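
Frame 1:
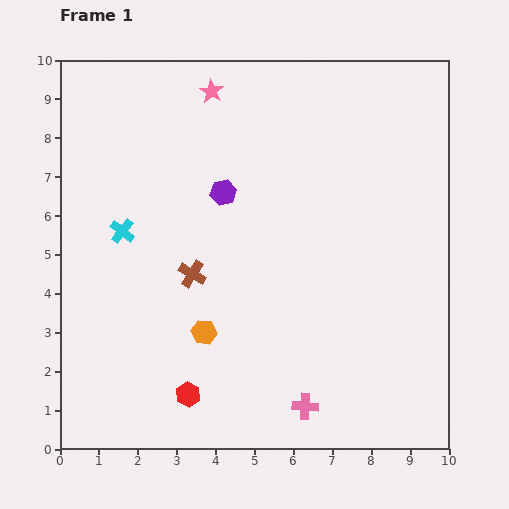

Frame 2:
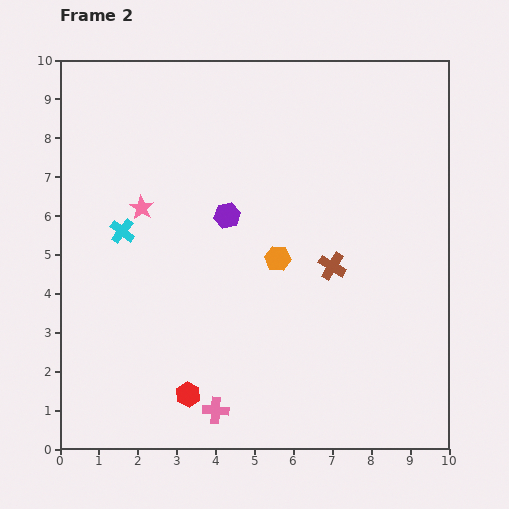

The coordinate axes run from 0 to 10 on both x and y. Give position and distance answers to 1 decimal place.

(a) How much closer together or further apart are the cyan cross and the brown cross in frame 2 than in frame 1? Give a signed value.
+3.4

Distance in frame 1: 2.1. Distance in frame 2: 5.5.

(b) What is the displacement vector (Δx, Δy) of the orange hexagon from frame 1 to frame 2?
(1.9, 1.9)

The orange hexagon was at (3.7, 3.0) in frame 1 and (5.6, 4.9) in frame 2.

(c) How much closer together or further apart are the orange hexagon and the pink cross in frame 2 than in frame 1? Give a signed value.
+1.0

Distance in frame 1: 3.2. Distance in frame 2: 4.2.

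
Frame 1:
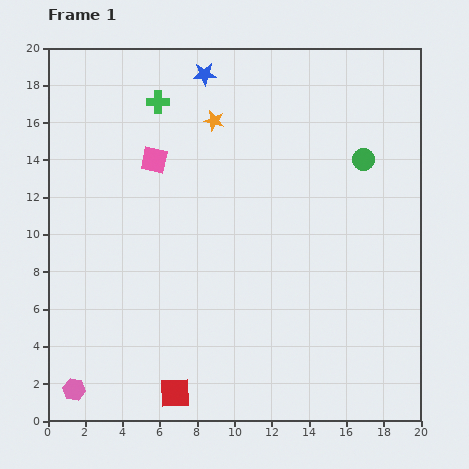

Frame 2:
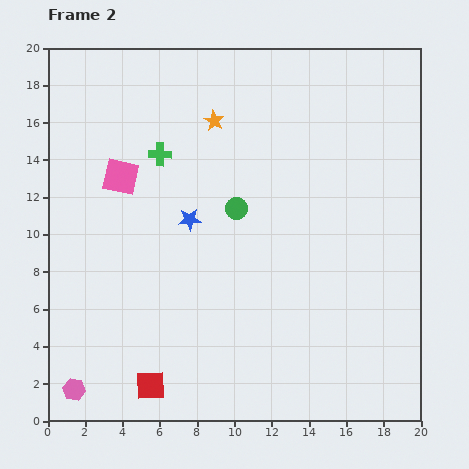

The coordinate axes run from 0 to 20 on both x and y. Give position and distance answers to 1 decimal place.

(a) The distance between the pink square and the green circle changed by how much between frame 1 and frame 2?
-4.8

Distance in frame 1: 11.2. Distance in frame 2: 6.4.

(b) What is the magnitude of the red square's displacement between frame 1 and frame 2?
1.4

The red square moved from (6.8, 1.5) to (5.5, 1.9), a distance of √(1.3² + 0.4²) ≈ 1.4.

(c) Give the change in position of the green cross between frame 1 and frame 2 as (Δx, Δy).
(0.1, -2.8)

The green cross was at (5.9, 17.1) in frame 1 and (6.0, 14.3) in frame 2.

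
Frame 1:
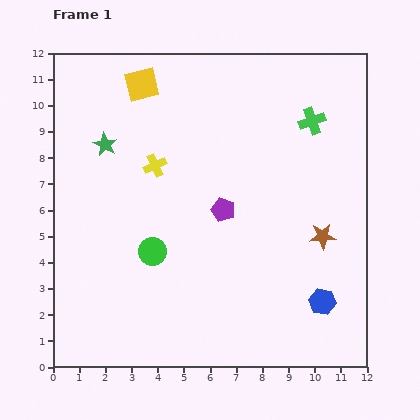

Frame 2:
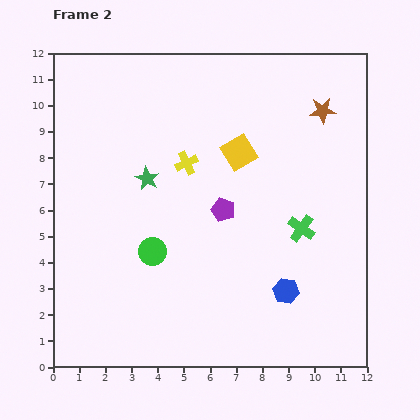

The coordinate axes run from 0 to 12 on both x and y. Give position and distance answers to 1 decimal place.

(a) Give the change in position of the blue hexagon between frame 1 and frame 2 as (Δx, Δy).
(-1.4, 0.4)

The blue hexagon was at (10.3, 2.5) in frame 1 and (8.9, 2.9) in frame 2.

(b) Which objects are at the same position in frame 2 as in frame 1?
the purple pentagon, the green circle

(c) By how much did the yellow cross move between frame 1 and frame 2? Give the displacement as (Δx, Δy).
(1.2, 0.1)

The yellow cross was at (3.9, 7.7) in frame 1 and (5.1, 7.8) in frame 2.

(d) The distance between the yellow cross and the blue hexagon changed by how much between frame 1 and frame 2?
-2.0

Distance in frame 1: 8.2. Distance in frame 2: 6.2.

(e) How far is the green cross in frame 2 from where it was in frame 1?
4.1

The green cross moved from (9.9, 9.4) to (9.5, 5.3), a distance of √(0.4² + 4.1²) ≈ 4.1.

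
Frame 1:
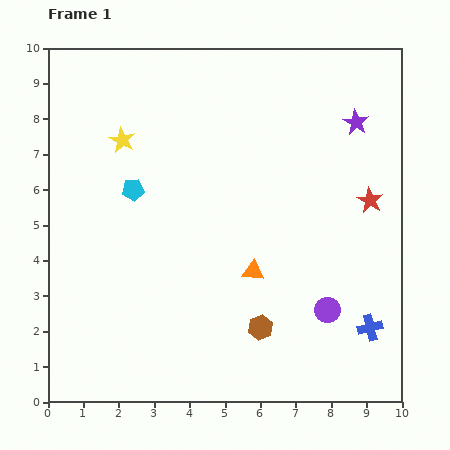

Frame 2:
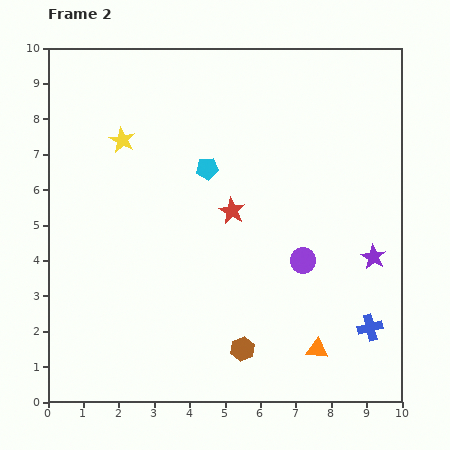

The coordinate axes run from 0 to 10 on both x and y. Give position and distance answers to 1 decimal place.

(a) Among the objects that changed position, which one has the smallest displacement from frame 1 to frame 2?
the brown hexagon

(moved 0.8)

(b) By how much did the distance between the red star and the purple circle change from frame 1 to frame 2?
-0.9

Distance in frame 1: 3.3. Distance in frame 2: 2.4.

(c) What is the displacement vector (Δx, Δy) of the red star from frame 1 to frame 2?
(-3.9, -0.3)

The red star was at (9.1, 5.7) in frame 1 and (5.2, 5.4) in frame 2.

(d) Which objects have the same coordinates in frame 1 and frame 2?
the yellow star, the blue cross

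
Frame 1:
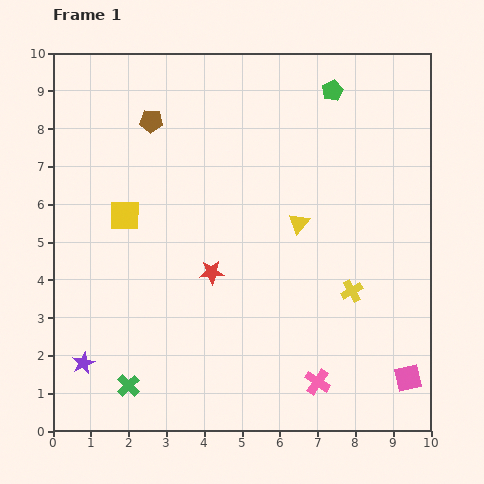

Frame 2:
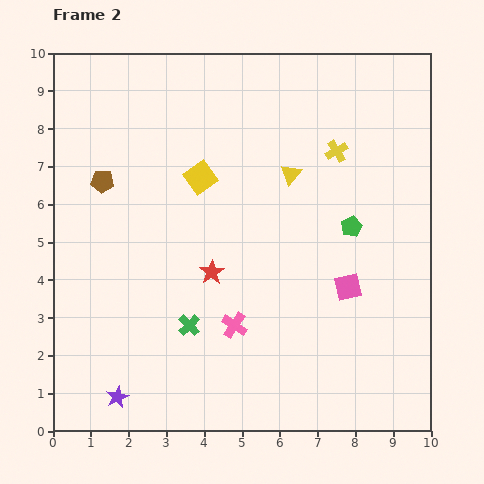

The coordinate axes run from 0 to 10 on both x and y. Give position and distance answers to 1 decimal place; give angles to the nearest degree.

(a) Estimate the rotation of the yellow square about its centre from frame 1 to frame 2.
36° counter-clockwise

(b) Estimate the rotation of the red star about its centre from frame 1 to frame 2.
30° counter-clockwise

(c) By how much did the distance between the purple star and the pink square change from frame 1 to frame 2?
-1.8

Distance in frame 1: 8.6. Distance in frame 2: 6.8.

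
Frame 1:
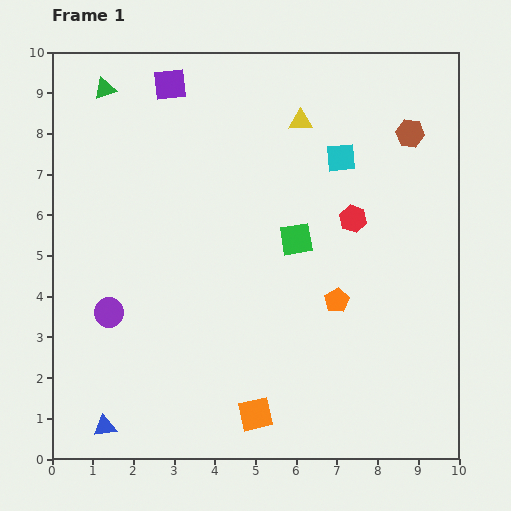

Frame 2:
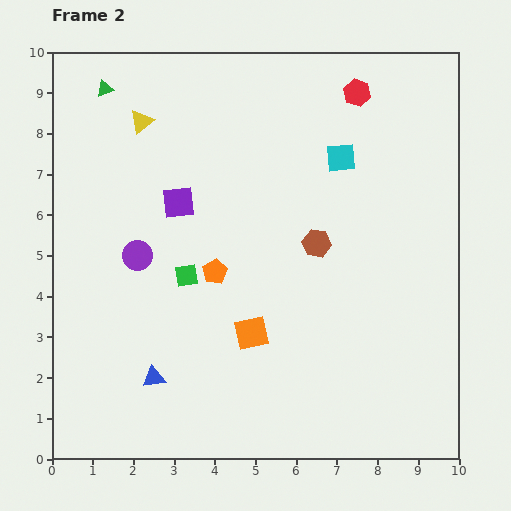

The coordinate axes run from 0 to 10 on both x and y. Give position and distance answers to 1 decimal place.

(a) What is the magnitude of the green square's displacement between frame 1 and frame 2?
2.8

The green square moved from (6.0, 5.4) to (3.3, 4.5), a distance of √(2.7² + 0.9²) ≈ 2.8.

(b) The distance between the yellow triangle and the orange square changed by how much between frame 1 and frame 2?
-1.4

Distance in frame 1: 7.3. Distance in frame 2: 5.9.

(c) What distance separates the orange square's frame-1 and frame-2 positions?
2.0

The orange square moved from (5.0, 1.1) to (4.9, 3.1), a distance of √(0.1² + 2.0²) ≈ 2.0.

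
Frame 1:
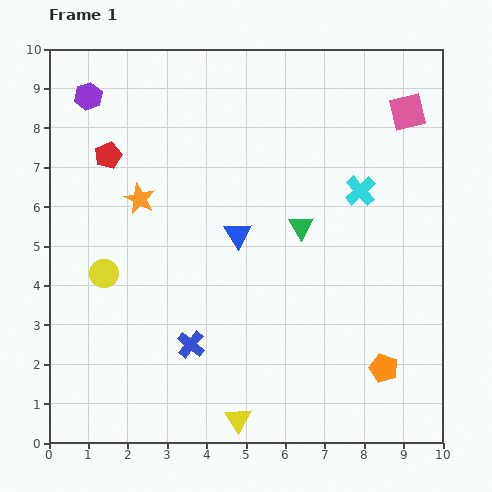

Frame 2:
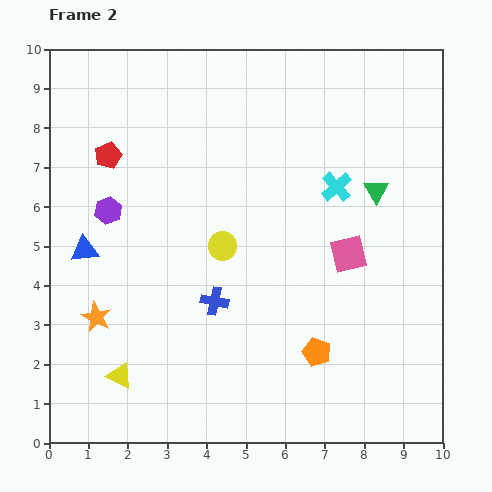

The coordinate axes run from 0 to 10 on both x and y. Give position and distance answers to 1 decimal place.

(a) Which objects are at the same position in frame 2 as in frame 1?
the red pentagon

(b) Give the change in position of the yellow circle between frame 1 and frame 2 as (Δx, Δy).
(3.0, 0.7)

The yellow circle was at (1.4, 4.3) in frame 1 and (4.4, 5.0) in frame 2.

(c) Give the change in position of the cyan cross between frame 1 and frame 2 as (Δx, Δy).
(-0.6, 0.1)

The cyan cross was at (7.9, 6.4) in frame 1 and (7.3, 6.5) in frame 2.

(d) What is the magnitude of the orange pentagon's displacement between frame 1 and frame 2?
1.7

The orange pentagon moved from (8.5, 1.9) to (6.8, 2.3), a distance of √(1.7² + 0.4²) ≈ 1.7.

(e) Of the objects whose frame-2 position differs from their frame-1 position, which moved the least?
the cyan cross

(moved 0.6)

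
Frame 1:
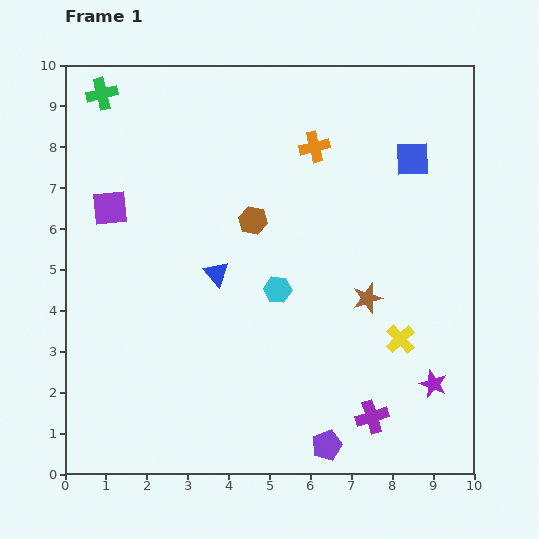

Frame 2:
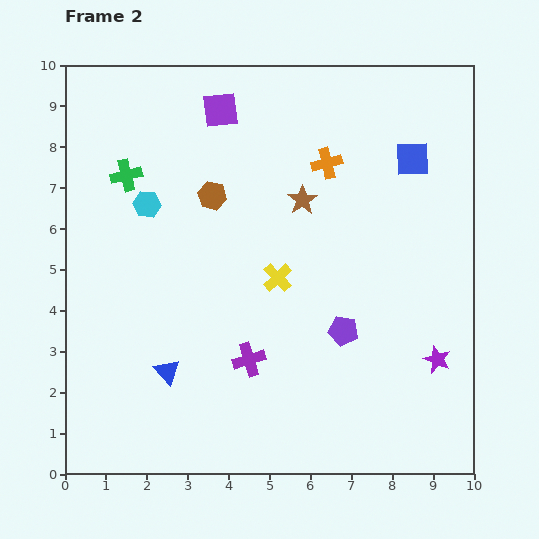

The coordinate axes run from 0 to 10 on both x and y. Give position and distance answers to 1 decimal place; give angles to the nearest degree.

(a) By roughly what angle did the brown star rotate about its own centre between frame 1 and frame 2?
17° counter-clockwise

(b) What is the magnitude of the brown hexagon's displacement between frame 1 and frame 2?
1.2

The brown hexagon moved from (4.6, 6.2) to (3.6, 6.8), a distance of √(1.0² + 0.6²) ≈ 1.2.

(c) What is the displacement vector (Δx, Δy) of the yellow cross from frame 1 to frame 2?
(-3.0, 1.5)

The yellow cross was at (8.2, 3.3) in frame 1 and (5.2, 4.8) in frame 2.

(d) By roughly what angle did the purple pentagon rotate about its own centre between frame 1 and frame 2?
31° clockwise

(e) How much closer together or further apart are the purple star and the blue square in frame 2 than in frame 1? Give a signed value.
-0.6

Distance in frame 1: 5.5. Distance in frame 2: 4.9.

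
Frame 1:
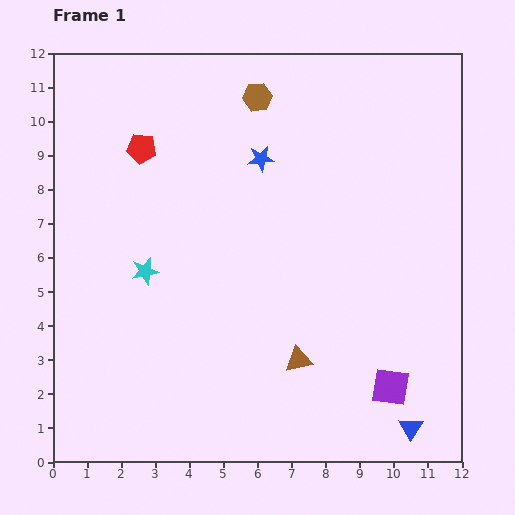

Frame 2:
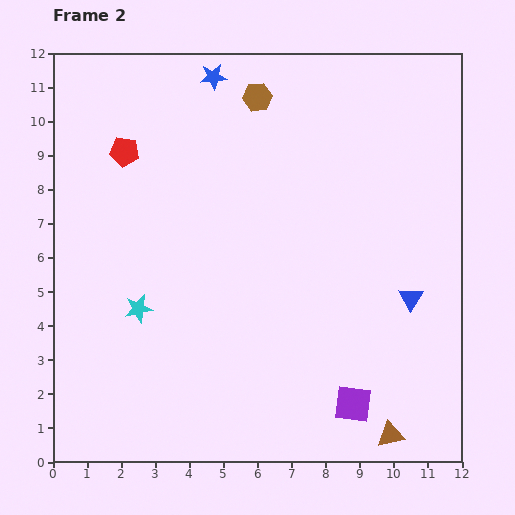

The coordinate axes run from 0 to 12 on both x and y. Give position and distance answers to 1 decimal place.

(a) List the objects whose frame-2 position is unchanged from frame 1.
the brown hexagon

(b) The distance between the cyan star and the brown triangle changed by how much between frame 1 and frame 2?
+3.1

Distance in frame 1: 5.2. Distance in frame 2: 8.3.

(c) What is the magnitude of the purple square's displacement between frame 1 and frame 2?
1.2

The purple square moved from (9.9, 2.2) to (8.8, 1.7), a distance of √(1.1² + 0.5²) ≈ 1.2.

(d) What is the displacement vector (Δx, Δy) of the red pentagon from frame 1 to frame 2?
(-0.5, -0.1)

The red pentagon was at (2.6, 9.2) in frame 1 and (2.1, 9.1) in frame 2.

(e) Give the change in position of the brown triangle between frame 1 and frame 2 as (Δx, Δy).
(2.7, -2.2)

The brown triangle was at (7.2, 3.0) in frame 1 and (9.9, 0.8) in frame 2.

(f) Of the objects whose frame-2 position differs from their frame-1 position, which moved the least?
the red pentagon

(moved 0.5)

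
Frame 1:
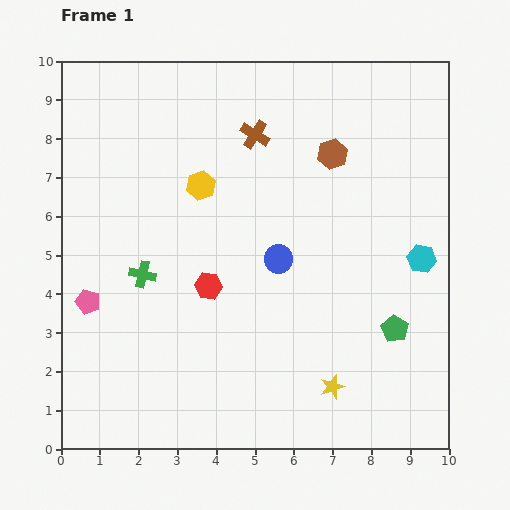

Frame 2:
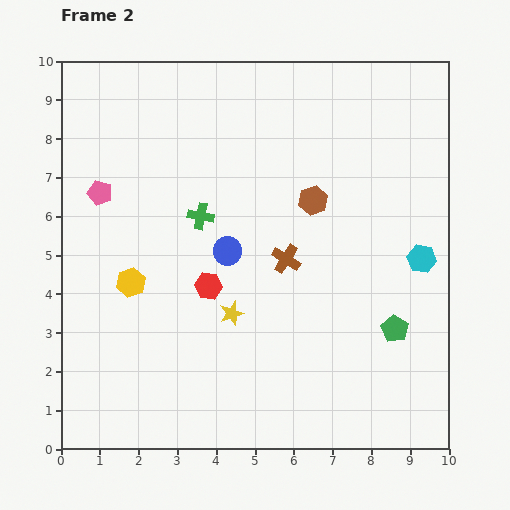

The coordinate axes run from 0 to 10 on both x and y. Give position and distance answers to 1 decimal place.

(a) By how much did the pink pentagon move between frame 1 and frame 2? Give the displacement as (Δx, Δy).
(0.3, 2.8)

The pink pentagon was at (0.7, 3.8) in frame 1 and (1.0, 6.6) in frame 2.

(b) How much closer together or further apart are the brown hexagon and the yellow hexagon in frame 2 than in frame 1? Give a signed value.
+1.6

Distance in frame 1: 3.5. Distance in frame 2: 5.1.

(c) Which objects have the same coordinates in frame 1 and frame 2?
the green pentagon, the cyan hexagon, the red hexagon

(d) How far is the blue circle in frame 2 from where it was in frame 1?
1.3

The blue circle moved from (5.6, 4.9) to (4.3, 5.1), a distance of √(1.3² + 0.2²) ≈ 1.3.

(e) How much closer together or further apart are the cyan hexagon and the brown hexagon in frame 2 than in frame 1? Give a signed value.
-0.3

Distance in frame 1: 3.5. Distance in frame 2: 3.2.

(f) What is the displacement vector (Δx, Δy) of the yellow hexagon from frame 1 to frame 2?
(-1.8, -2.5)

The yellow hexagon was at (3.6, 6.8) in frame 1 and (1.8, 4.3) in frame 2.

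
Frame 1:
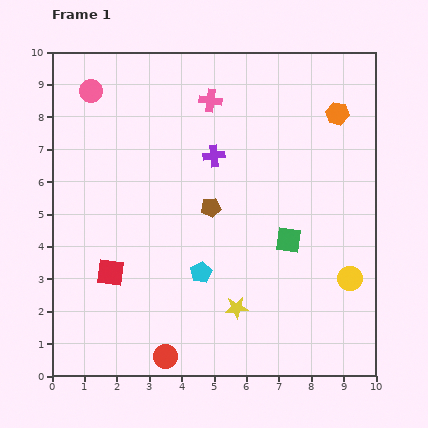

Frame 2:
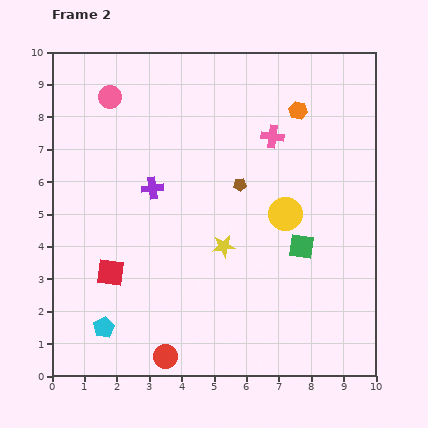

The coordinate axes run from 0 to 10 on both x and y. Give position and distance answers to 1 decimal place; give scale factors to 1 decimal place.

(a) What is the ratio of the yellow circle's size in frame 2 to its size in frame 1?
1.4×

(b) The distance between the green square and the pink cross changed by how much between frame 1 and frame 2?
-1.4

Distance in frame 1: 4.9. Distance in frame 2: 3.5.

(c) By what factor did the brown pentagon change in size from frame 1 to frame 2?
0.7×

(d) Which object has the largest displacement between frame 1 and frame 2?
the cyan pentagon

(moved 3.4; next 2.8)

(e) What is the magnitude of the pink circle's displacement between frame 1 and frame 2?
0.6

The pink circle moved from (1.2, 8.8) to (1.8, 8.6), a distance of √(0.6² + 0.2²) ≈ 0.6.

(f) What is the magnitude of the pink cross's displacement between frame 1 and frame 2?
2.2

The pink cross moved from (4.9, 8.5) to (6.8, 7.4), a distance of √(1.9² + 1.1²) ≈ 2.2.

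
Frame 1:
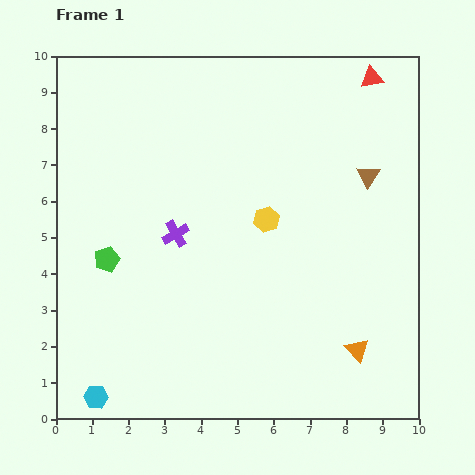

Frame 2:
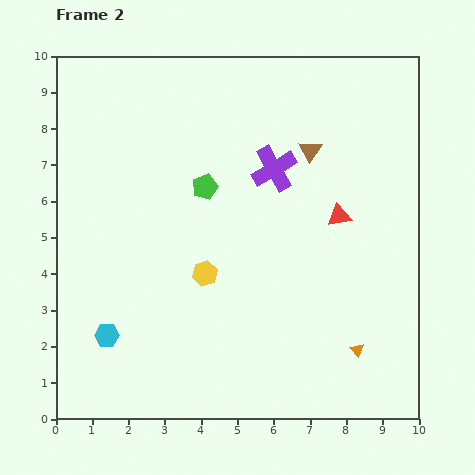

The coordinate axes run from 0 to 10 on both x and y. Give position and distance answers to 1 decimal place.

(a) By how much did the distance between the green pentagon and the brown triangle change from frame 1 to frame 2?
-4.5

Distance in frame 1: 7.6. Distance in frame 2: 3.1.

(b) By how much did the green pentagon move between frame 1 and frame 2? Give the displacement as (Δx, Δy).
(2.7, 2.0)

The green pentagon was at (1.4, 4.4) in frame 1 and (4.1, 6.4) in frame 2.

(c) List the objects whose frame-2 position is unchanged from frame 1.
the orange triangle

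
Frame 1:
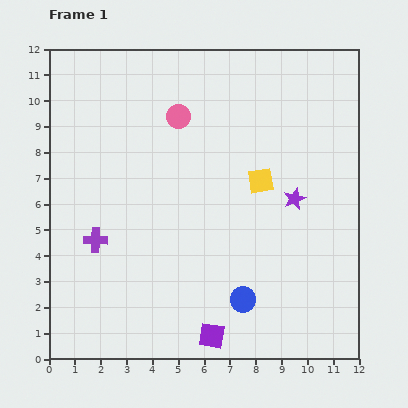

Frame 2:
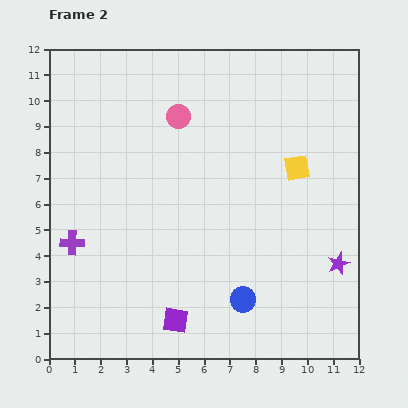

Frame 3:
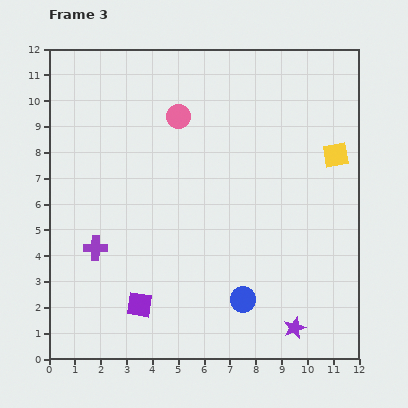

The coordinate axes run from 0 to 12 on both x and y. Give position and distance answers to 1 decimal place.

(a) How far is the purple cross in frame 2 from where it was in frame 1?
0.9

The purple cross moved from (1.8, 4.6) to (0.9, 4.5), a distance of √(0.9² + 0.1²) ≈ 0.9.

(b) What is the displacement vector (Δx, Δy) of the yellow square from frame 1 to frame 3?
(2.9, 1.0)

The yellow square was at (8.2, 6.9) in frame 1 and (11.1, 7.9) in frame 3.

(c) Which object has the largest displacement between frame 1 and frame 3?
the purple star

(moved 5.0; next 3.1)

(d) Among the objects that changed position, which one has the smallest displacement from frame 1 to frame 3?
the purple cross

(moved 0.3)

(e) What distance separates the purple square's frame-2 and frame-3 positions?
1.5

The purple square moved from (4.9, 1.5) to (3.5, 2.1), a distance of √(1.4² + 0.6²) ≈ 1.5.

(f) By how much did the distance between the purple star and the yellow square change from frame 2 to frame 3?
+2.9

Distance in frame 2: 4.0. Distance in frame 3: 6.9.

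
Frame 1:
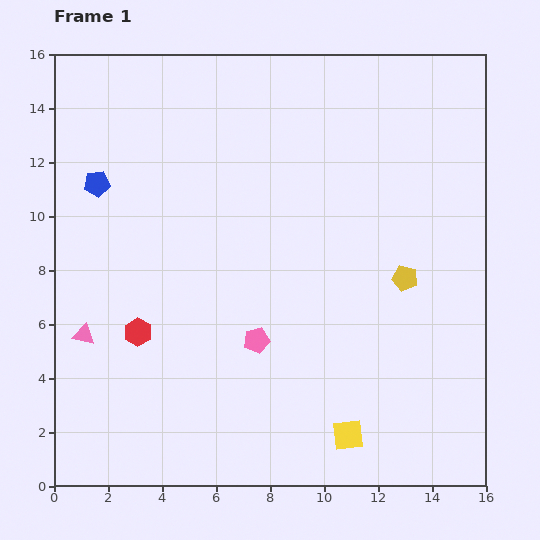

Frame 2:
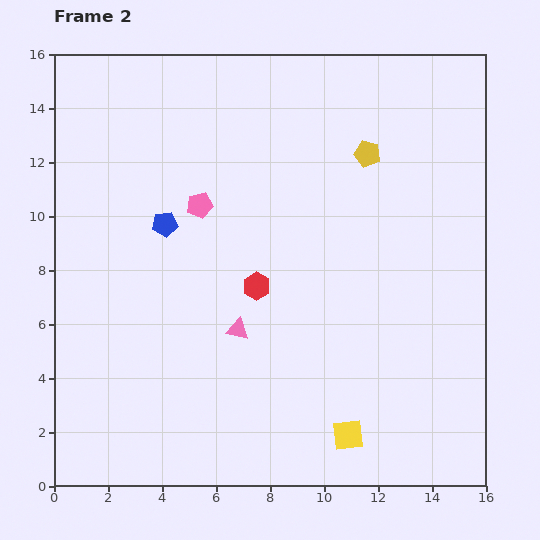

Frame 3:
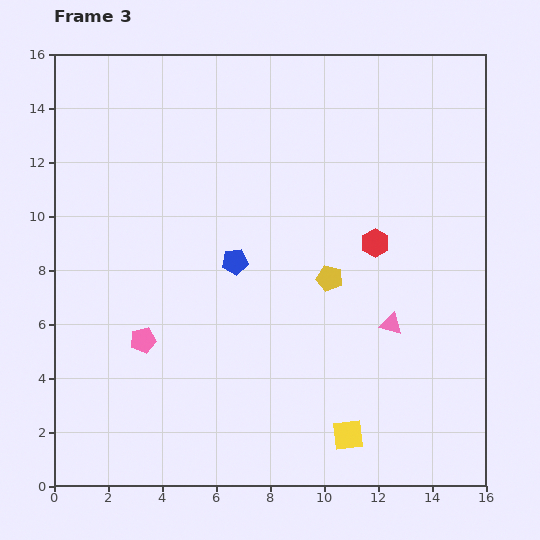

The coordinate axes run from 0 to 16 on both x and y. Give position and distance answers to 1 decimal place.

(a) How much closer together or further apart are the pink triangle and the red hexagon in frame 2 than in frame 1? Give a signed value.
-0.3

Distance in frame 1: 2.0. Distance in frame 2: 1.7.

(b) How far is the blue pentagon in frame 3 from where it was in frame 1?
5.9

The blue pentagon moved from (1.6, 11.2) to (6.7, 8.3), a distance of √(5.1² + 2.9²) ≈ 5.9.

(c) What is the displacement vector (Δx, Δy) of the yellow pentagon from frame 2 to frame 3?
(-1.4, -4.6)

The yellow pentagon was at (11.6, 12.3) in frame 2 and (10.2, 7.7) in frame 3.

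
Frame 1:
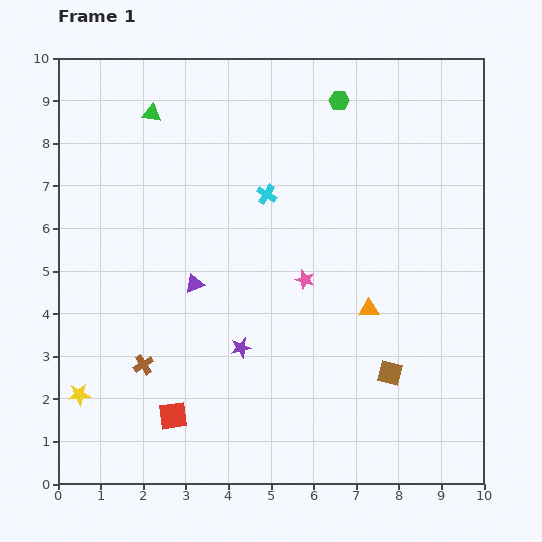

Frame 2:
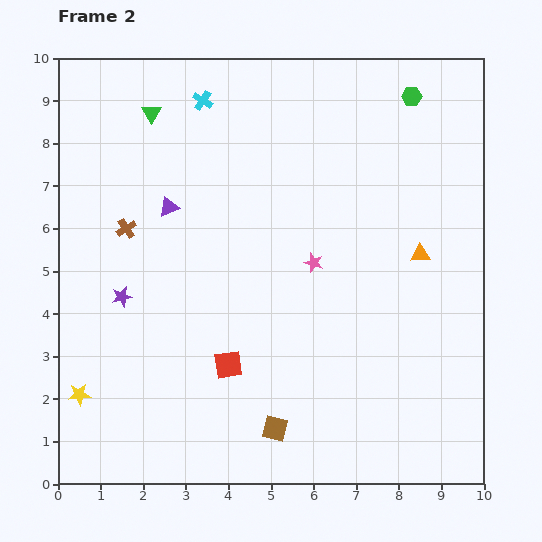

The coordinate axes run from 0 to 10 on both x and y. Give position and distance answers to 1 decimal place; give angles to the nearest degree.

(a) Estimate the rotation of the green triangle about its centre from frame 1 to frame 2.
49° clockwise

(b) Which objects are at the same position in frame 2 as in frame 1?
the yellow star, the green triangle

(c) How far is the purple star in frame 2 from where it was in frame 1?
3.0

The purple star moved from (4.3, 3.2) to (1.5, 4.4), a distance of √(2.8² + 1.2²) ≈ 3.0.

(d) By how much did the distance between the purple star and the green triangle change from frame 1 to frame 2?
-1.5

Distance in frame 1: 5.9. Distance in frame 2: 4.4.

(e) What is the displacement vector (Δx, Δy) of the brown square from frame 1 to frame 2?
(-2.7, -1.3)

The brown square was at (7.8, 2.6) in frame 1 and (5.1, 1.3) in frame 2.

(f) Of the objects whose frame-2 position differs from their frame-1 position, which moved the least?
the pink star

(moved 0.4)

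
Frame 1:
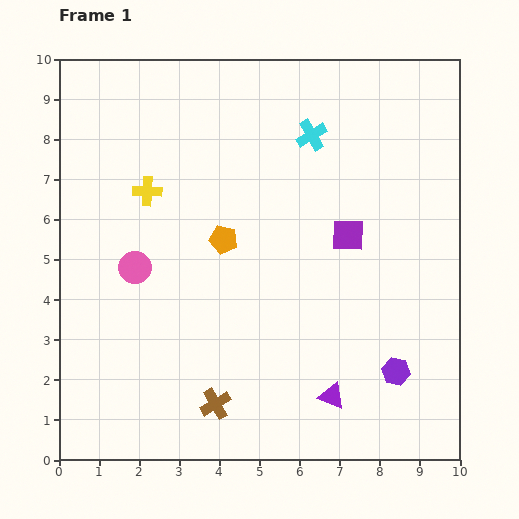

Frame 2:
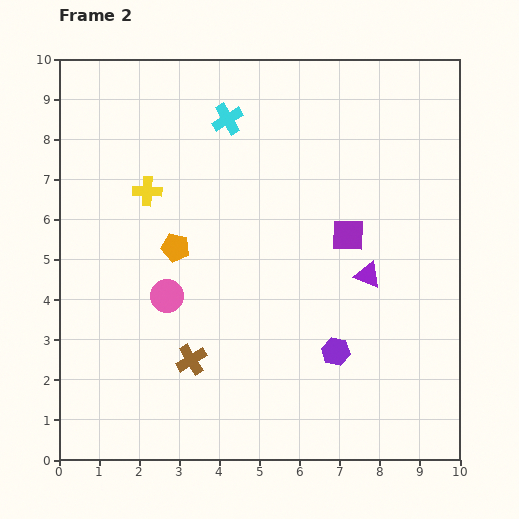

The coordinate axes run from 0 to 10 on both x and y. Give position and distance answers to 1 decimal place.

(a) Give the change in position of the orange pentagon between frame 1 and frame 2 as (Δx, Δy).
(-1.2, -0.2)

The orange pentagon was at (4.1, 5.5) in frame 1 and (2.9, 5.3) in frame 2.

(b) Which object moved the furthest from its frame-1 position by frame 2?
the purple triangle

(moved 3.1; next 2.1)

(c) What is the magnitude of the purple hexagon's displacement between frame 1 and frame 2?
1.6

The purple hexagon moved from (8.4, 2.2) to (6.9, 2.7), a distance of √(1.5² + 0.5²) ≈ 1.6.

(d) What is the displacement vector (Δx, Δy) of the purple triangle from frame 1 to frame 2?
(0.9, 3.0)

The purple triangle was at (6.8, 1.6) in frame 1 and (7.7, 4.6) in frame 2.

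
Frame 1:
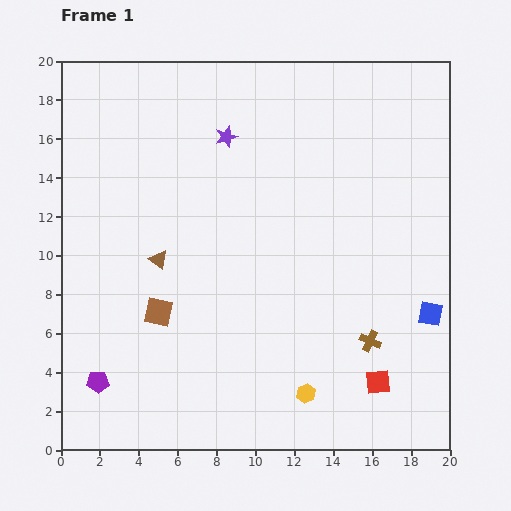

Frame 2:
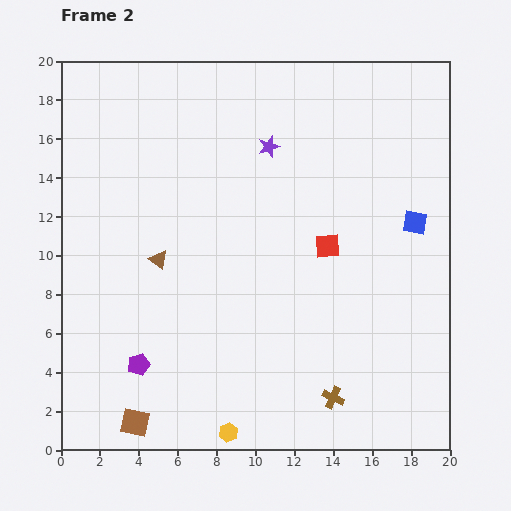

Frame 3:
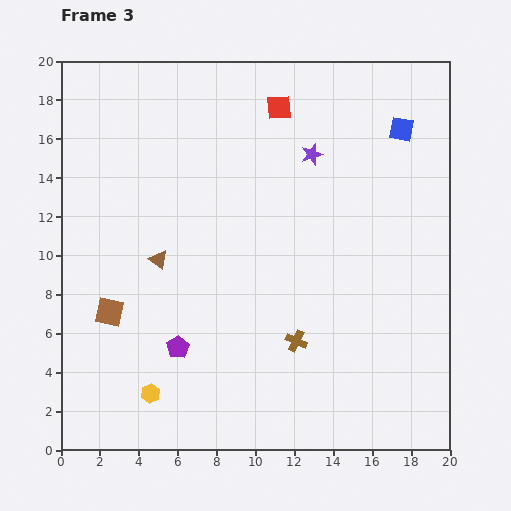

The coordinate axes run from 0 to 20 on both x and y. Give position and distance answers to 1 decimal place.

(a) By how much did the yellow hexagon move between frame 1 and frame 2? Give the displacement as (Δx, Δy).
(-4.0, -2.0)

The yellow hexagon was at (12.6, 2.9) in frame 1 and (8.6, 0.9) in frame 2.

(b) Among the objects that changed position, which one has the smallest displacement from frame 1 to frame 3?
the brown square

(moved 2.5)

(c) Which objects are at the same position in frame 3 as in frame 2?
the brown triangle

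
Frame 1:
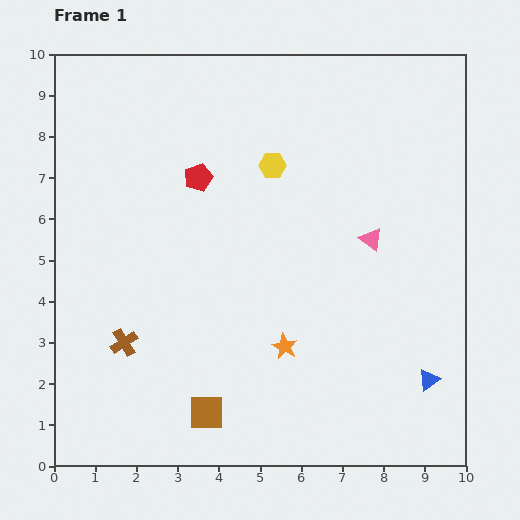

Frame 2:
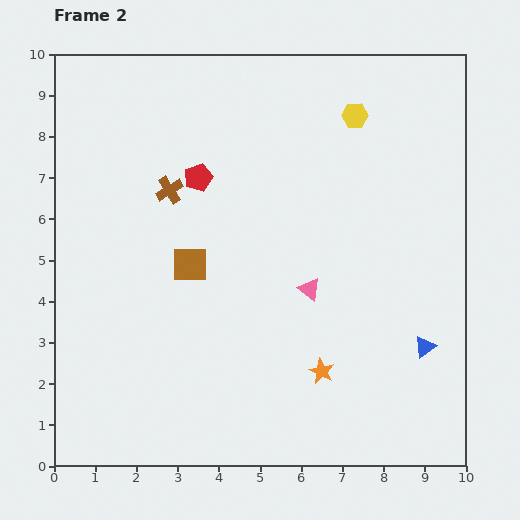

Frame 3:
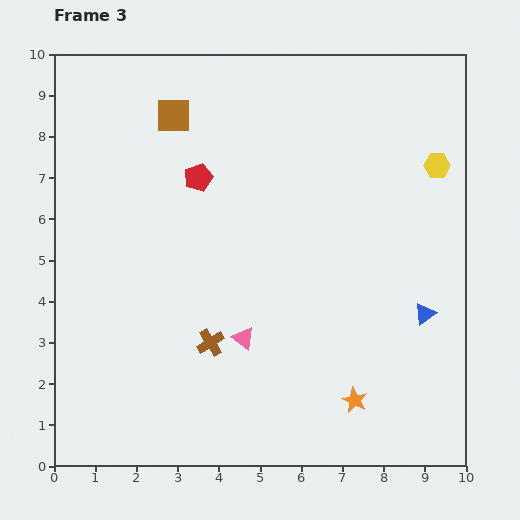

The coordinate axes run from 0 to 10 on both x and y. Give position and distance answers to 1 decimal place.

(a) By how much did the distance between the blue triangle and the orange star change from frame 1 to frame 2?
-1.0

Distance in frame 1: 3.6. Distance in frame 2: 2.6.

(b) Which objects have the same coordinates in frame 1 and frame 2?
the red pentagon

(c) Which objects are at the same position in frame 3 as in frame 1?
the red pentagon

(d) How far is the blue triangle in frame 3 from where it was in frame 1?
1.6

The blue triangle moved from (9.1, 2.1) to (9.0, 3.7), a distance of √(0.1² + 1.6²) ≈ 1.6.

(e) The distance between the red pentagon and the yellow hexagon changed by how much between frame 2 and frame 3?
+1.7

Distance in frame 2: 4.1. Distance in frame 3: 5.8.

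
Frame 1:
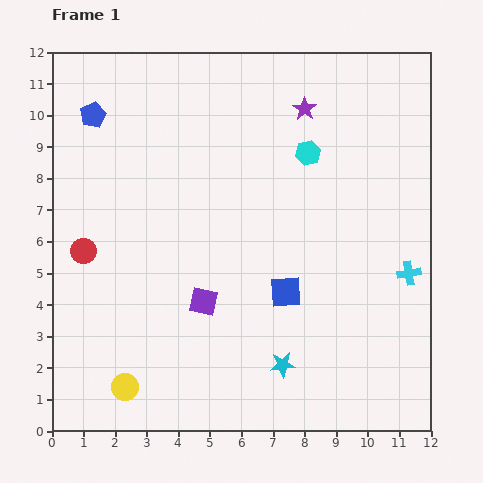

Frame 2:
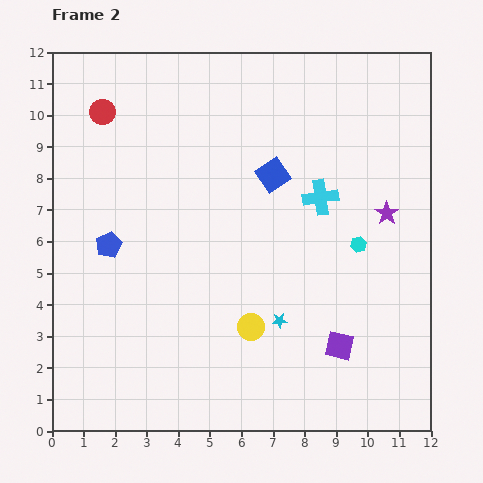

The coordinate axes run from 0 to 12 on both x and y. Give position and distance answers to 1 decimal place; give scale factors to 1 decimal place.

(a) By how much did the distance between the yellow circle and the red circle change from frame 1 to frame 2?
+3.8

Distance in frame 1: 4.5. Distance in frame 2: 8.3.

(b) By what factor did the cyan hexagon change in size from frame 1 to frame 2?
0.6×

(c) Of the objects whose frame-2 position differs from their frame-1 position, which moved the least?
the cyan star

(moved 1.4)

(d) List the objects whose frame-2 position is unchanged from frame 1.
none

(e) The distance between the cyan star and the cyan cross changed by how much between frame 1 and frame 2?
-0.8

Distance in frame 1: 4.9. Distance in frame 2: 4.1.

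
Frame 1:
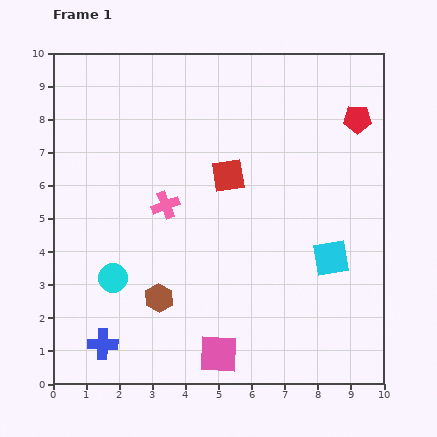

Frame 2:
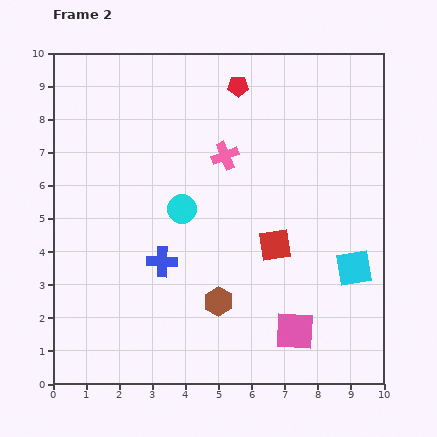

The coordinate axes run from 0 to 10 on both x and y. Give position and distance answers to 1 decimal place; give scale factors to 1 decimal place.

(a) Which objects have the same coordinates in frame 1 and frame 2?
none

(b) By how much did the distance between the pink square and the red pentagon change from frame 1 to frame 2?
-0.6

Distance in frame 1: 8.2. Distance in frame 2: 7.6.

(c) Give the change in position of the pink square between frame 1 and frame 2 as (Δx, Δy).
(2.3, 0.7)

The pink square was at (5.0, 0.9) in frame 1 and (7.3, 1.6) in frame 2.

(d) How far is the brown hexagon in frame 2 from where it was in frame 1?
1.8

The brown hexagon moved from (3.2, 2.6) to (5.0, 2.5), a distance of √(1.8² + 0.1²) ≈ 1.8.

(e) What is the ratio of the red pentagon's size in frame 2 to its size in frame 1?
0.7×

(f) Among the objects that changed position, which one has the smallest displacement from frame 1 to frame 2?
the cyan square

(moved 0.8)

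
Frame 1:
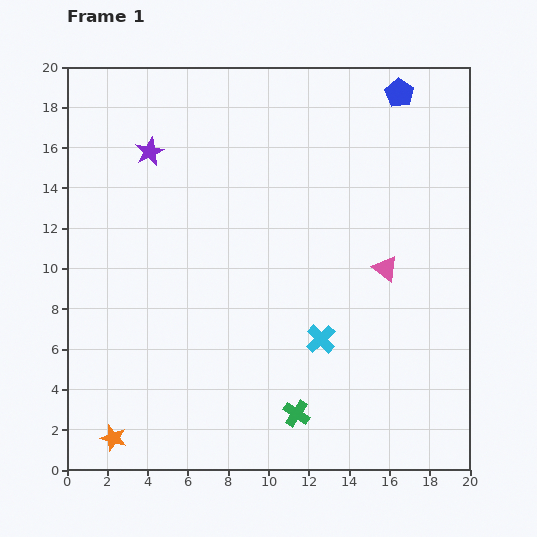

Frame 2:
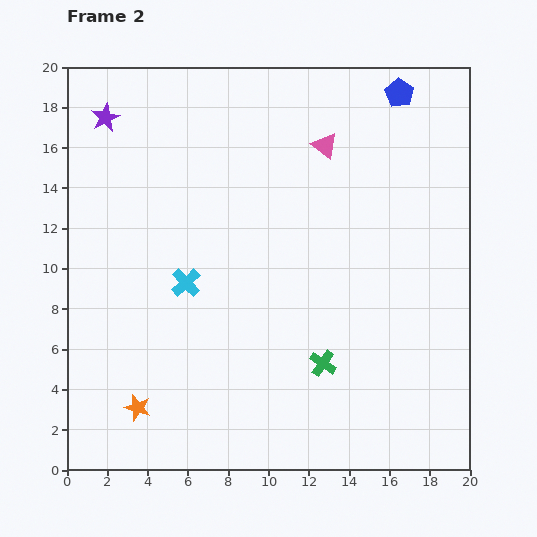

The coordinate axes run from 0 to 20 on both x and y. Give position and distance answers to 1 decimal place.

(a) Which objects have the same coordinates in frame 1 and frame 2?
the blue pentagon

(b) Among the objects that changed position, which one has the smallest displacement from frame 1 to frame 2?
the orange star

(moved 1.9)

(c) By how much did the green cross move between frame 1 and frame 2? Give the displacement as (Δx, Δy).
(1.3, 2.5)

The green cross was at (11.4, 2.8) in frame 1 and (12.7, 5.3) in frame 2.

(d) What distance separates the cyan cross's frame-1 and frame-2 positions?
7.3

The cyan cross moved from (12.6, 6.5) to (5.9, 9.3), a distance of √(6.7² + 2.8²) ≈ 7.3.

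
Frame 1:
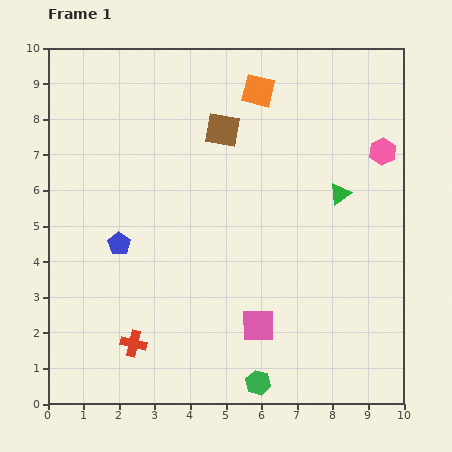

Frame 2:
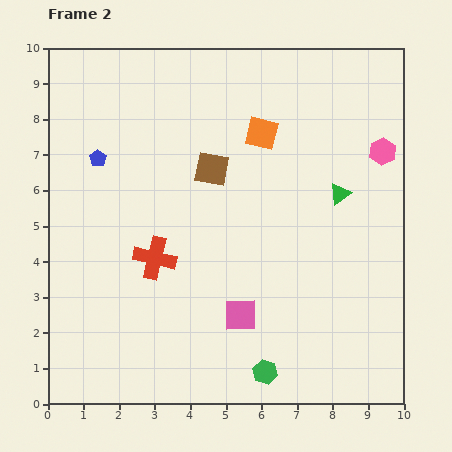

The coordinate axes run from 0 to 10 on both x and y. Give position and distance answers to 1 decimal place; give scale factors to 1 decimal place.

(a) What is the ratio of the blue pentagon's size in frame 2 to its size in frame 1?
0.7×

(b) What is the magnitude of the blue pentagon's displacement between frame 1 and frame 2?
2.5

The blue pentagon moved from (2.0, 4.5) to (1.4, 6.9), a distance of √(0.6² + 2.4²) ≈ 2.5.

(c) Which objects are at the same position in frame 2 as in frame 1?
the pink hexagon, the green triangle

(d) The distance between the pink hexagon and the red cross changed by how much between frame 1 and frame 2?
-1.7

Distance in frame 1: 8.8. Distance in frame 2: 7.1.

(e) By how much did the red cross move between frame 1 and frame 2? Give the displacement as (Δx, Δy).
(0.6, 2.4)

The red cross was at (2.4, 1.7) in frame 1 and (3.0, 4.1) in frame 2.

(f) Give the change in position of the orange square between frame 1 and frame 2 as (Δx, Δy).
(0.1, -1.2)

The orange square was at (5.9, 8.8) in frame 1 and (6.0, 7.6) in frame 2.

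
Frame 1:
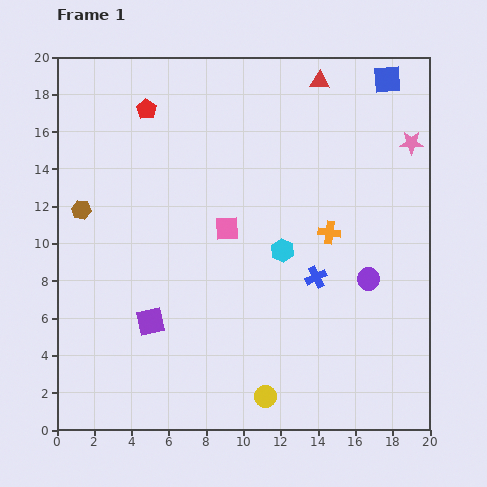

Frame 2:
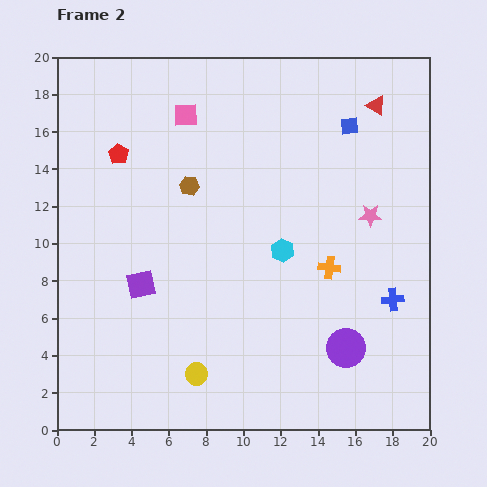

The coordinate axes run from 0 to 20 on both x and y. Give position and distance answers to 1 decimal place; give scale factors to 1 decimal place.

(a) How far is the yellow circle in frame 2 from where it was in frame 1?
3.9

The yellow circle moved from (11.2, 1.8) to (7.5, 3.0), a distance of √(3.7² + 1.2²) ≈ 3.9.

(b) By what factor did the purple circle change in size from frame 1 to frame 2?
1.7×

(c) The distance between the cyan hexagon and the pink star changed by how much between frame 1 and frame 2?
-3.9

Distance in frame 1: 9.0. Distance in frame 2: 5.1.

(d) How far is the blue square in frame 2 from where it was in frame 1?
3.2

The blue square moved from (17.7, 18.8) to (15.7, 16.3), a distance of √(2.0² + 2.5²) ≈ 3.2.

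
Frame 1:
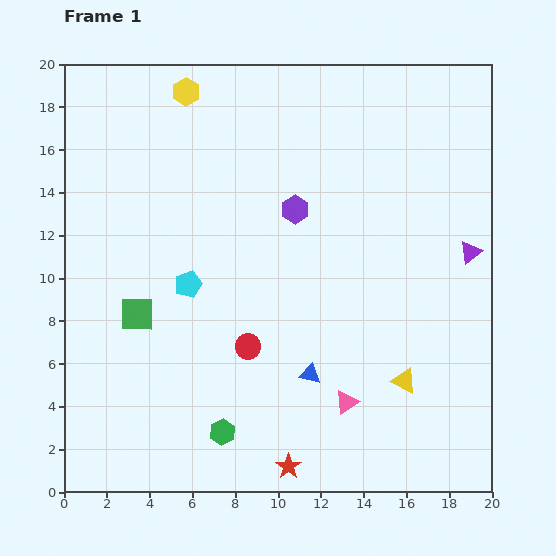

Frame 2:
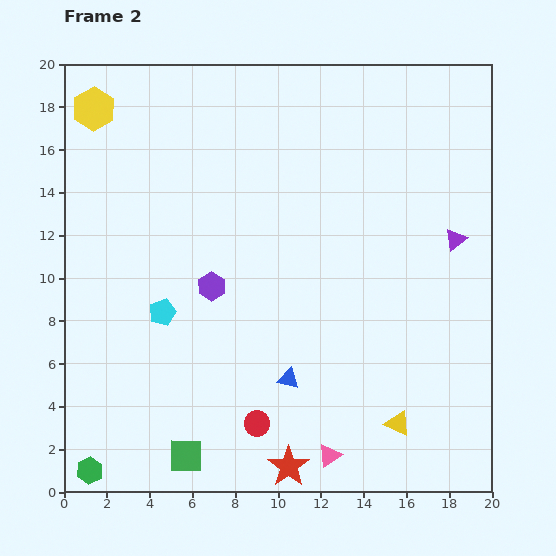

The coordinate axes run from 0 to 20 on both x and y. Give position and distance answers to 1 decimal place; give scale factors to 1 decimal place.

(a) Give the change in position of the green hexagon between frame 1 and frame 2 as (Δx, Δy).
(-6.2, -1.8)

The green hexagon was at (7.4, 2.8) in frame 1 and (1.2, 1.0) in frame 2.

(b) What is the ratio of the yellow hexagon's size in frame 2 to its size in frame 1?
1.5×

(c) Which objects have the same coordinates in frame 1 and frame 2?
the red star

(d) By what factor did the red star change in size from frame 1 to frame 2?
1.6×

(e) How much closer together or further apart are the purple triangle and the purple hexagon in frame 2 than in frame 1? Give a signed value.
+3.2

Distance in frame 1: 8.4. Distance in frame 2: 11.6.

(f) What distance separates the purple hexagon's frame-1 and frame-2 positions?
5.3

The purple hexagon moved from (10.8, 13.2) to (6.9, 9.6), a distance of √(3.9² + 3.6²) ≈ 5.3.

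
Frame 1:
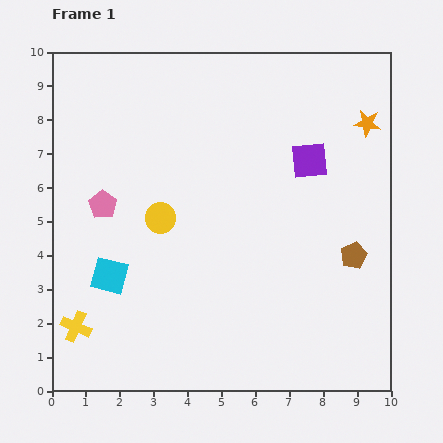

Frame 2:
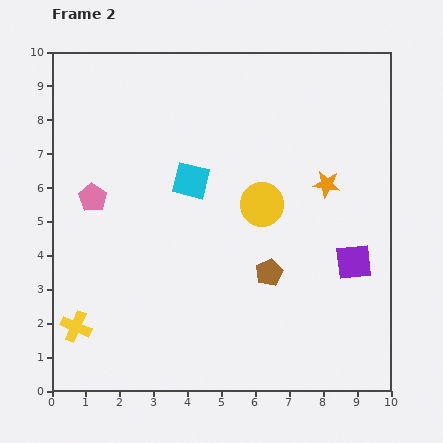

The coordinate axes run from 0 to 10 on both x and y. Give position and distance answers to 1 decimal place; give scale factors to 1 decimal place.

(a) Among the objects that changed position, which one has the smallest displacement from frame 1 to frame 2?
the pink pentagon

(moved 0.4)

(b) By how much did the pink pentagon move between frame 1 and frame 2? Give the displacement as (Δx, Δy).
(-0.3, 0.2)

The pink pentagon was at (1.5, 5.5) in frame 1 and (1.2, 5.7) in frame 2.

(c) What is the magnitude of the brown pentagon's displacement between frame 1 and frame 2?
2.5

The brown pentagon moved from (8.9, 4.0) to (6.4, 3.5), a distance of √(2.5² + 0.5²) ≈ 2.5.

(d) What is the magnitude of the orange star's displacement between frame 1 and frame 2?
2.2

The orange star moved from (9.3, 7.9) to (8.1, 6.1), a distance of √(1.2² + 1.8²) ≈ 2.2.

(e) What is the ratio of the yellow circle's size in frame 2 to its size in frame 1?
1.4×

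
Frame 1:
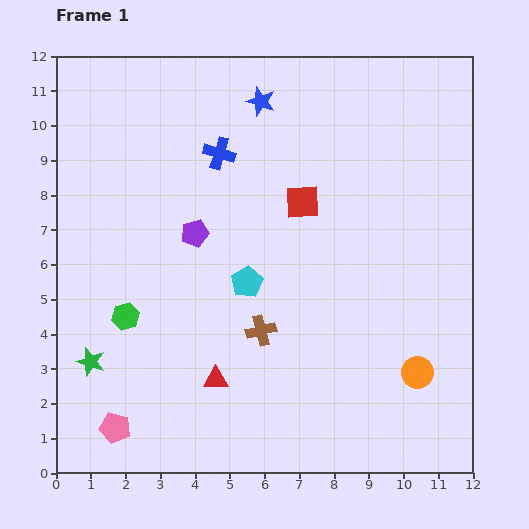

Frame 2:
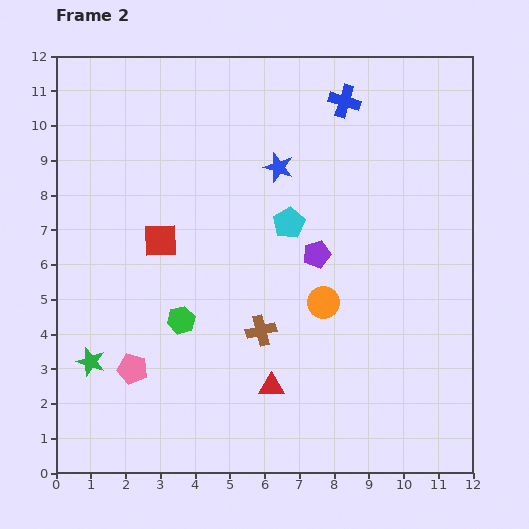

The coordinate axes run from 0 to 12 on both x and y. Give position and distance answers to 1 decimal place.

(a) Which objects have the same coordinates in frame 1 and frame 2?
the green star, the brown cross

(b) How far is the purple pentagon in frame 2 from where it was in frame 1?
3.6

The purple pentagon moved from (4.0, 6.9) to (7.5, 6.3), a distance of √(3.5² + 0.6²) ≈ 3.6.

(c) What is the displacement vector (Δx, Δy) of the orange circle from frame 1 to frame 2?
(-2.7, 2.0)

The orange circle was at (10.4, 2.9) in frame 1 and (7.7, 4.9) in frame 2.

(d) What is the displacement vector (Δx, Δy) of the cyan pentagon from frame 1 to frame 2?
(1.2, 1.7)

The cyan pentagon was at (5.5, 5.5) in frame 1 and (6.7, 7.2) in frame 2.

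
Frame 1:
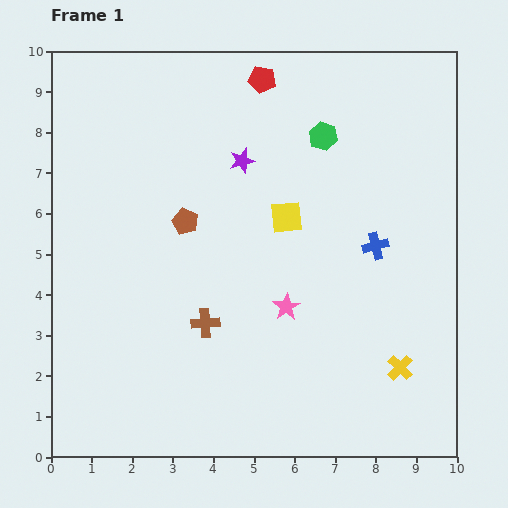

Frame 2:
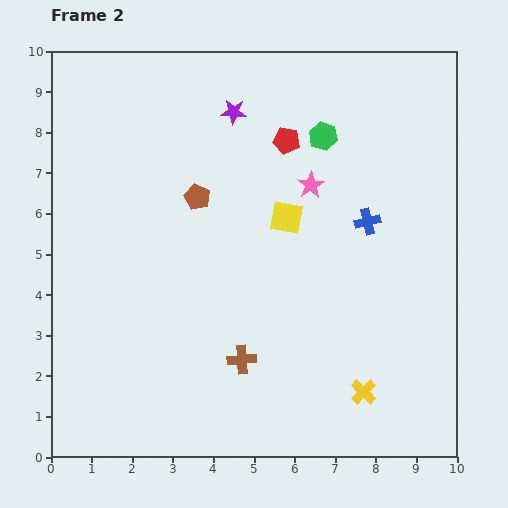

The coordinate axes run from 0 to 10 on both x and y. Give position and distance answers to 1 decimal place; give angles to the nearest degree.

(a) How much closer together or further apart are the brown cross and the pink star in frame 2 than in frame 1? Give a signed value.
+2.6

Distance in frame 1: 2.0. Distance in frame 2: 4.6.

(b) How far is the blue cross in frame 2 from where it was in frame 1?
0.6

The blue cross moved from (8.0, 5.2) to (7.8, 5.8), a distance of √(0.2² + 0.6²) ≈ 0.6.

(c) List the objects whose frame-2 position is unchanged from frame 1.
the green hexagon, the yellow square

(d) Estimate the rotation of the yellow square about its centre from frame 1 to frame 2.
15° clockwise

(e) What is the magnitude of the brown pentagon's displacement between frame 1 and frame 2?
0.7

The brown pentagon moved from (3.3, 5.8) to (3.6, 6.4), a distance of √(0.3² + 0.6²) ≈ 0.7.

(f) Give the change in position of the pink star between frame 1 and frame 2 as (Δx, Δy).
(0.6, 3.0)

The pink star was at (5.8, 3.7) in frame 1 and (6.4, 6.7) in frame 2.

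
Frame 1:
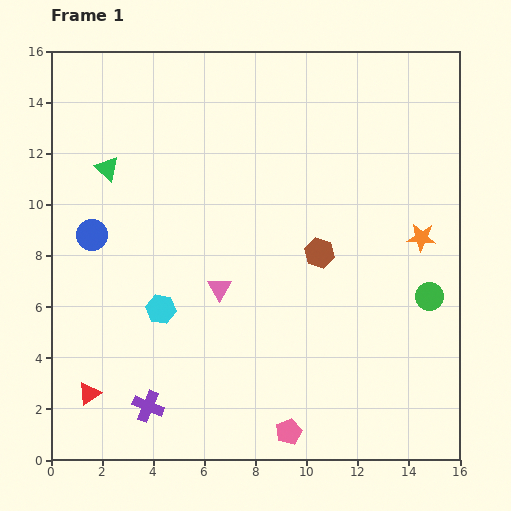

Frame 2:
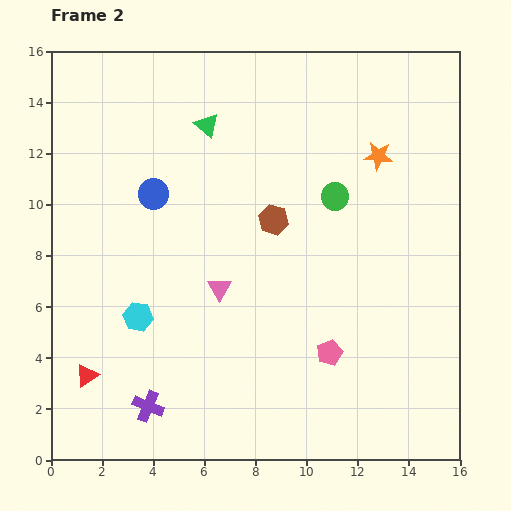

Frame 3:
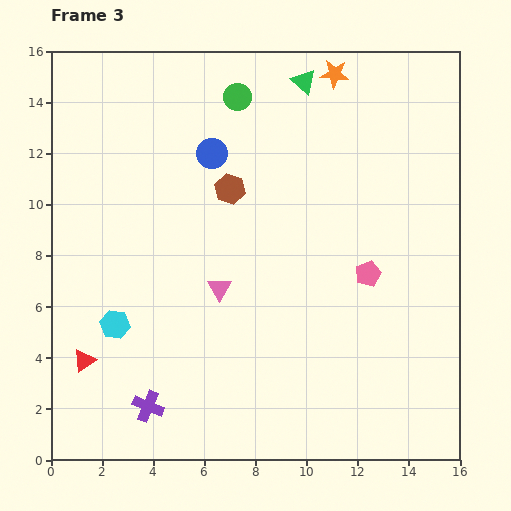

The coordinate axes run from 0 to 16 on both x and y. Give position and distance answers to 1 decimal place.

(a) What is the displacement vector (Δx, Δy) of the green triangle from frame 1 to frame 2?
(3.9, 1.7)

The green triangle was at (2.2, 11.4) in frame 1 and (6.1, 13.1) in frame 2.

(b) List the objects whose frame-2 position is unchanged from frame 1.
the pink triangle, the purple cross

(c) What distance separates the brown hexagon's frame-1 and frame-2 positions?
2.2

The brown hexagon moved from (10.5, 8.1) to (8.7, 9.4), a distance of √(1.8² + 1.3²) ≈ 2.2.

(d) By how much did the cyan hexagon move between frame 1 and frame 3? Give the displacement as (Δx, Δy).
(-1.8, -0.6)

The cyan hexagon was at (4.3, 5.9) in frame 1 and (2.5, 5.3) in frame 3.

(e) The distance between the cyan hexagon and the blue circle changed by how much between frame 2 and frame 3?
+2.9

Distance in frame 2: 4.8. Distance in frame 3: 7.7.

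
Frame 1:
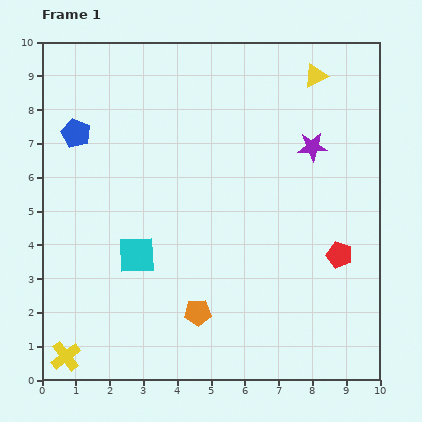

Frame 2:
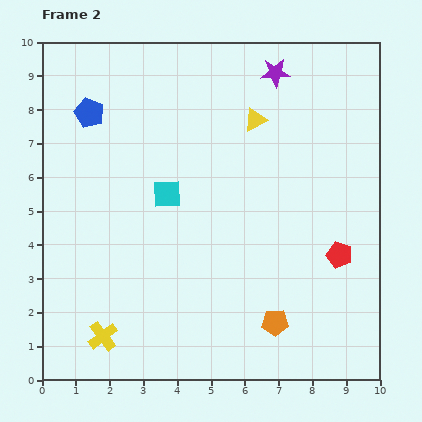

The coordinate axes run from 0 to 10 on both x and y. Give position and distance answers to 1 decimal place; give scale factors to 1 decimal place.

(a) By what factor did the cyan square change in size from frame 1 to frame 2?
0.7×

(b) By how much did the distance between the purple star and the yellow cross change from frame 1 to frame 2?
-0.3

Distance in frame 1: 9.6. Distance in frame 2: 9.3.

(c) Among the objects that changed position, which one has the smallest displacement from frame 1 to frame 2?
the blue pentagon

(moved 0.7)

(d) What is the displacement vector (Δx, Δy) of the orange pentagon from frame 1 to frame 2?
(2.3, -0.3)

The orange pentagon was at (4.6, 2.0) in frame 1 and (6.9, 1.7) in frame 2.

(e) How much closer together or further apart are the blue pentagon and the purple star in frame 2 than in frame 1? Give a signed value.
-1.4

Distance in frame 1: 7.0. Distance in frame 2: 5.6.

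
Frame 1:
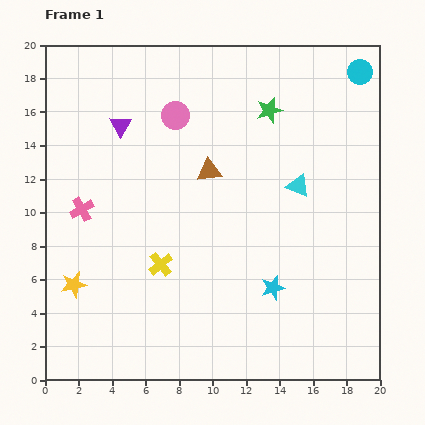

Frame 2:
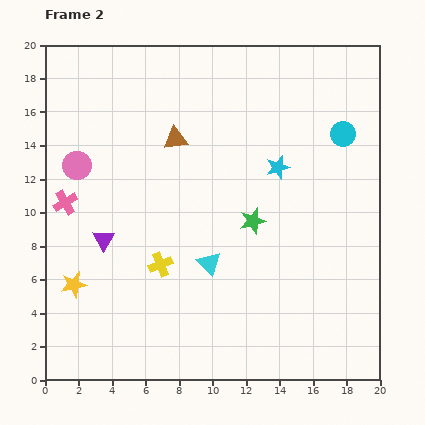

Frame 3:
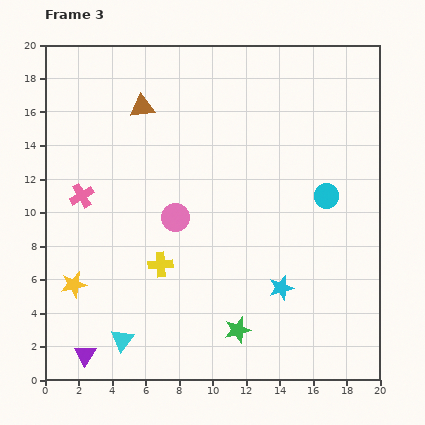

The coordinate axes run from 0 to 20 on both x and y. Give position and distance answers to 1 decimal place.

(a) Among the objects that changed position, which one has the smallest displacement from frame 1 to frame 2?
the pink cross

(moved 1.1)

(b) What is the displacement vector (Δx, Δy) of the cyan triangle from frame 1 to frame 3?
(-10.5, -9.2)

The cyan triangle was at (15.1, 11.6) in frame 1 and (4.6, 2.4) in frame 3.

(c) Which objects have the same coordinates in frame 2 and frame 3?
the yellow cross, the yellow star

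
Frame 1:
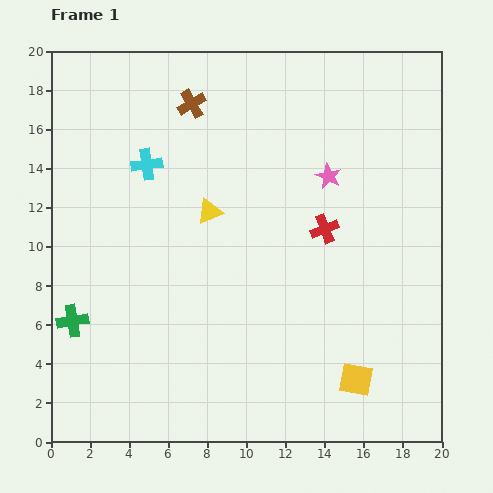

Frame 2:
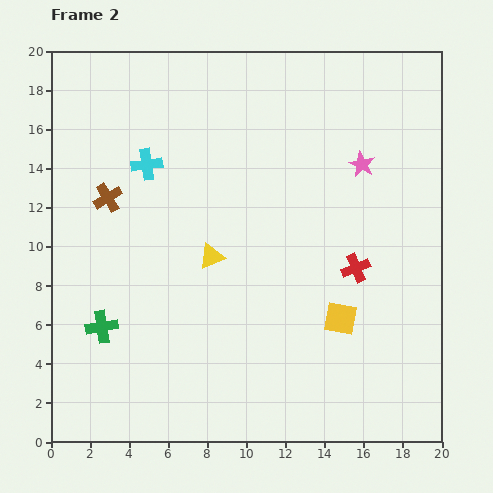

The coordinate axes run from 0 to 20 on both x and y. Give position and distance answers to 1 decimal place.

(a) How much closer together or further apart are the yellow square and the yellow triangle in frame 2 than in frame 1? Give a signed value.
-4.1

Distance in frame 1: 11.4. Distance in frame 2: 7.3.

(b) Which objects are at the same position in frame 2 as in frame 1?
the cyan cross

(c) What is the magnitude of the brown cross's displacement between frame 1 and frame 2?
6.4

The brown cross moved from (7.2, 17.3) to (2.9, 12.5), a distance of √(4.3² + 4.8²) ≈ 6.4.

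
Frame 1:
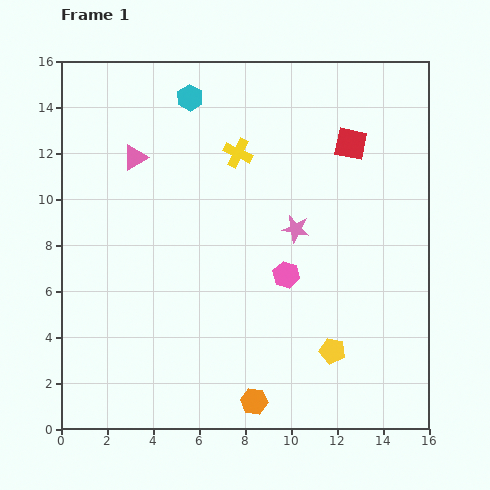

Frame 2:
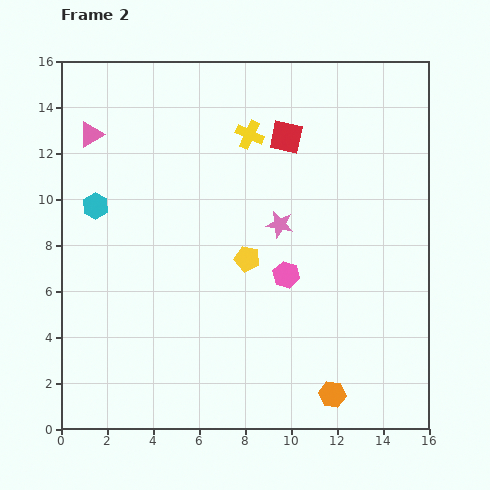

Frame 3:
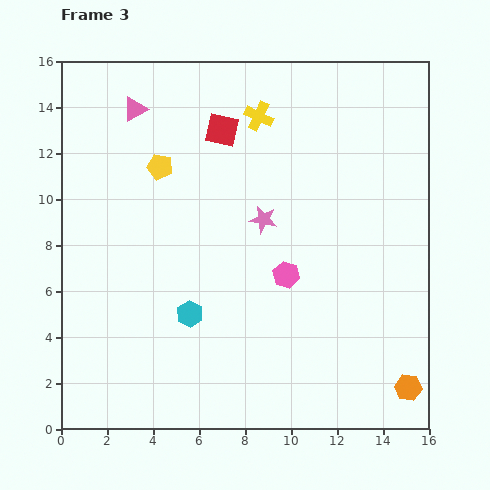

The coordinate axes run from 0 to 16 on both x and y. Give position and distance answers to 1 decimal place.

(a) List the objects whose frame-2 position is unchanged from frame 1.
the pink hexagon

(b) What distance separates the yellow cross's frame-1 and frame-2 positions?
0.9

The yellow cross moved from (7.7, 12.0) to (8.2, 12.8), a distance of √(0.5² + 0.8²) ≈ 0.9.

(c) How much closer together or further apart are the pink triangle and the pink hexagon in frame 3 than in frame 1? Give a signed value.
+1.5

Distance in frame 1: 8.3. Distance in frame 3: 9.8.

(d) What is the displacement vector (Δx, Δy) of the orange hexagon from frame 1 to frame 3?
(6.7, 0.6)

The orange hexagon was at (8.4, 1.2) in frame 1 and (15.1, 1.8) in frame 3.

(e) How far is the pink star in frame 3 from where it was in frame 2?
0.7

The pink star moved from (9.5, 8.9) to (8.8, 9.1), a distance of √(0.7² + 0.2²) ≈ 0.7.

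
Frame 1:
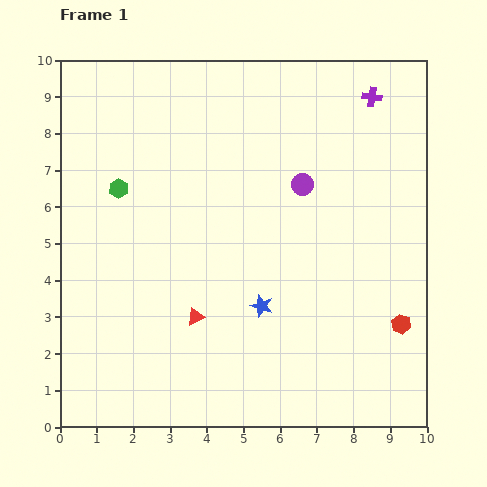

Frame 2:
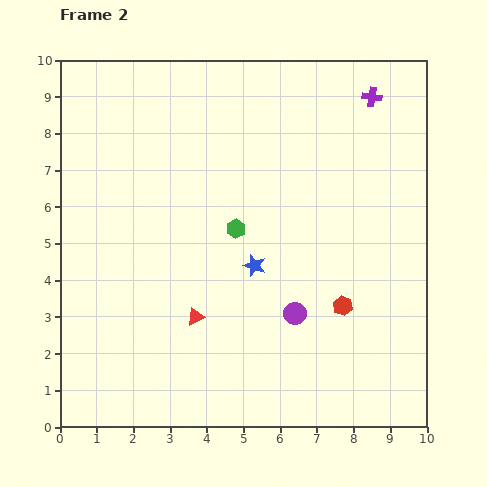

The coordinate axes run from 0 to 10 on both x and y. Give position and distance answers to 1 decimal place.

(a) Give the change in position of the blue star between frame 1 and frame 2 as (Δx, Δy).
(-0.2, 1.1)

The blue star was at (5.5, 3.3) in frame 1 and (5.3, 4.4) in frame 2.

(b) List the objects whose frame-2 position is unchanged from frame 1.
the purple cross, the red triangle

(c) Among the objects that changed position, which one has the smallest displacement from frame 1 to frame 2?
the blue star

(moved 1.1)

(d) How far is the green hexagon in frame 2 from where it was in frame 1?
3.4

The green hexagon moved from (1.6, 6.5) to (4.8, 5.4), a distance of √(3.2² + 1.1²) ≈ 3.4.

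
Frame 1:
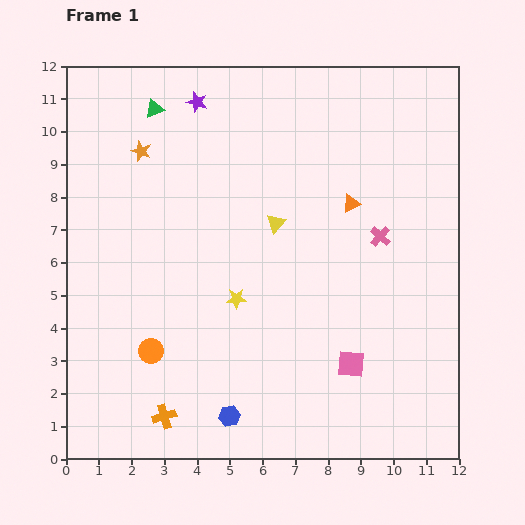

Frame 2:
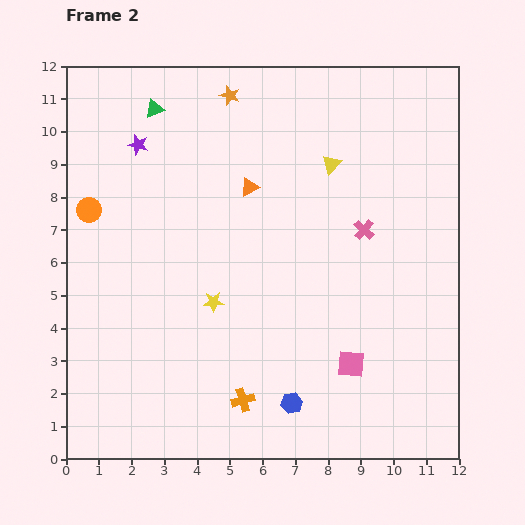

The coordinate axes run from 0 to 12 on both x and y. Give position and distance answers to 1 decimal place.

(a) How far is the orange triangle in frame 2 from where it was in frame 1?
3.1

The orange triangle moved from (8.7, 7.8) to (5.6, 8.3), a distance of √(3.1² + 0.5²) ≈ 3.1.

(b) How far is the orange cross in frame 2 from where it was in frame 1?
2.5

The orange cross moved from (3.0, 1.3) to (5.4, 1.8), a distance of √(2.4² + 0.5²) ≈ 2.5.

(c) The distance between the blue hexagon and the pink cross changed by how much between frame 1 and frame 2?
-1.5

Distance in frame 1: 7.2. Distance in frame 2: 5.7.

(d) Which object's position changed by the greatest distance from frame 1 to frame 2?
the orange circle

(moved 4.7; next 3.2)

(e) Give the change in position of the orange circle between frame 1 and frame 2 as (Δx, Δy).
(-1.9, 4.3)

The orange circle was at (2.6, 3.3) in frame 1 and (0.7, 7.6) in frame 2.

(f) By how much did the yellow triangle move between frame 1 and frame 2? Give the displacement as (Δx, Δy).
(1.7, 1.8)

The yellow triangle was at (6.4, 7.2) in frame 1 and (8.1, 9.0) in frame 2.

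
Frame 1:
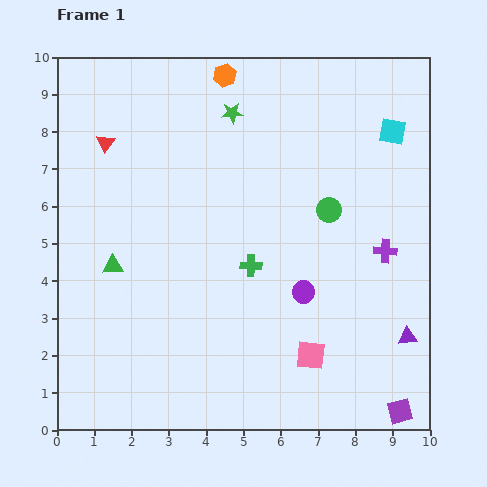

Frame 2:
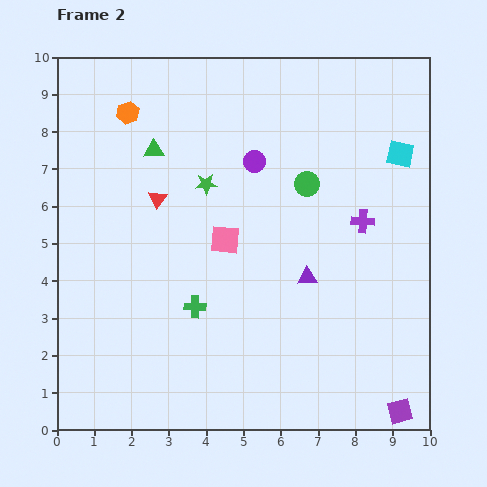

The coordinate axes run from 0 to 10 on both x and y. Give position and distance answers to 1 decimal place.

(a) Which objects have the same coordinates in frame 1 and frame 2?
the purple square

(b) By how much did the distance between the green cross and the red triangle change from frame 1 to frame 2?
-2.0

Distance in frame 1: 5.1. Distance in frame 2: 3.1.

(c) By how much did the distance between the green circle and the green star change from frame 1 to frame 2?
-1.0

Distance in frame 1: 3.7. Distance in frame 2: 2.7.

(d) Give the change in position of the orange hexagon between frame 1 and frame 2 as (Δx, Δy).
(-2.6, -1.0)

The orange hexagon was at (4.5, 9.5) in frame 1 and (1.9, 8.5) in frame 2.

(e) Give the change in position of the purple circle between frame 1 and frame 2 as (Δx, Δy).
(-1.3, 3.5)

The purple circle was at (6.6, 3.7) in frame 1 and (5.3, 7.2) in frame 2.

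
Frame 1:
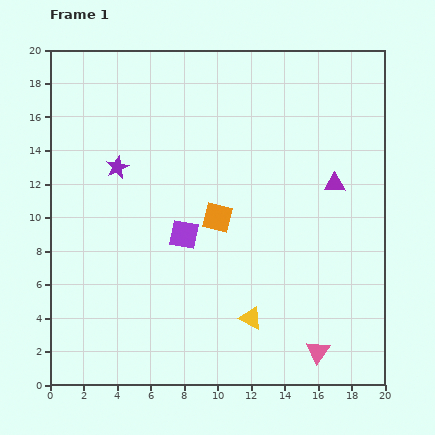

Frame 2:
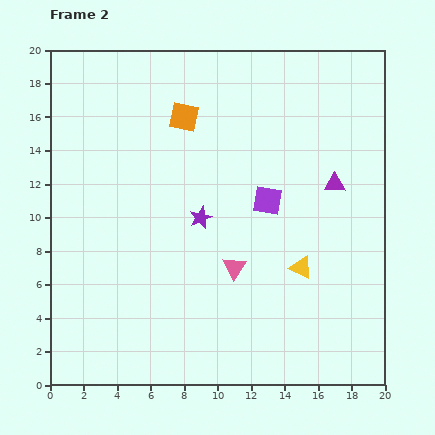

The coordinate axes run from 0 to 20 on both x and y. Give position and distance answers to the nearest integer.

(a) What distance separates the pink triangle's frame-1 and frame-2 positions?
7

The pink triangle moved from (16, 2) to (11, 7), a distance of √(5² + 5²) ≈ 7.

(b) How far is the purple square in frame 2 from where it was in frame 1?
5

The purple square moved from (8, 9) to (13, 11), a distance of √(5² + 2²) ≈ 5.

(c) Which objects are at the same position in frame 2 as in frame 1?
the purple triangle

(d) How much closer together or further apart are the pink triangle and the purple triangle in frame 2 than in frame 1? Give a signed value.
-2

Distance in frame 1: 10. Distance in frame 2: 8.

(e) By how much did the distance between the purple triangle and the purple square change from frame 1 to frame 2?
-5

Distance in frame 1: 9. Distance in frame 2: 4.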